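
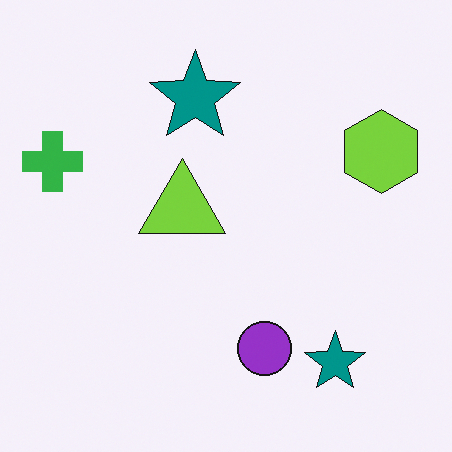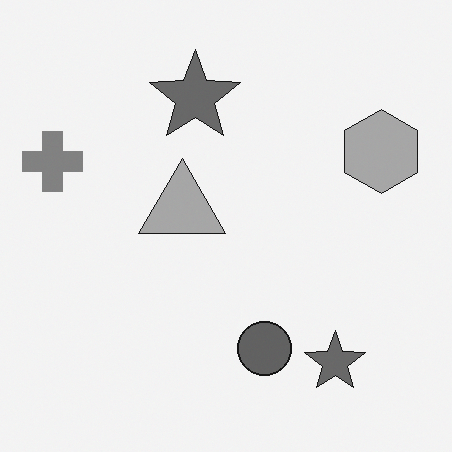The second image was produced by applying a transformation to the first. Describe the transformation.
The image was converted to grayscale.

All color is removed — every shape is now a shade of grey.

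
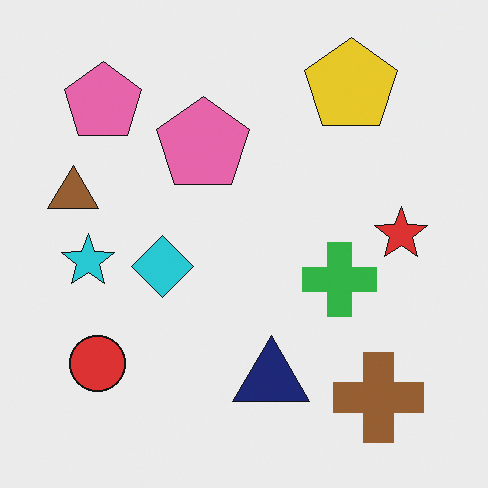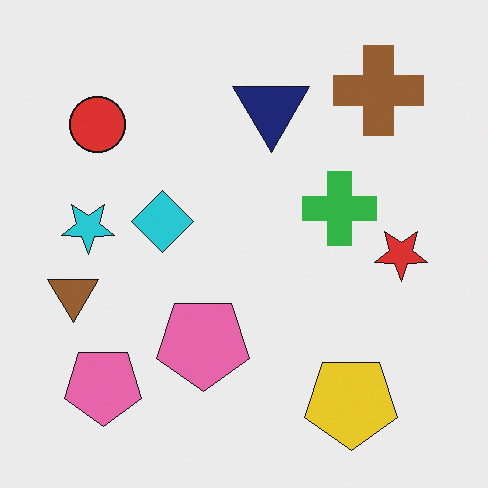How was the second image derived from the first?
The second image is the first flipped vertically (top ↔ bottom).

The yellow pentagon is in the top-right of the first image and the bottom-right of the second — shapes on opposite sides of the horizontal midline have swapped in a mirror flip.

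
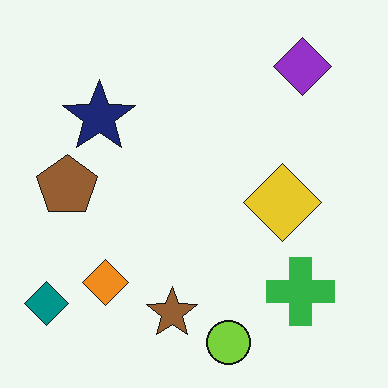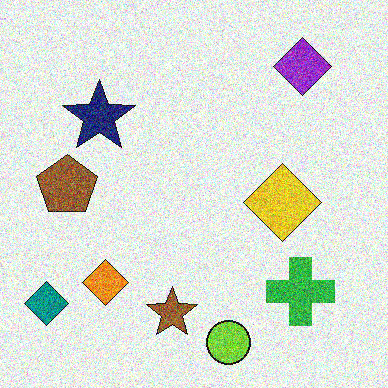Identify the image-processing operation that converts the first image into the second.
This is the original image degraded with heavy additive noise.

Random speckle covers the whole image, including the flat background.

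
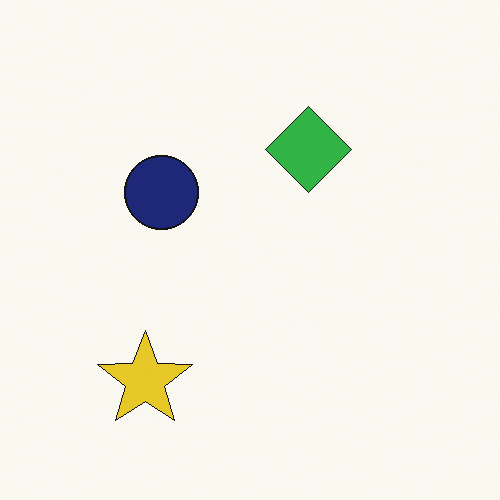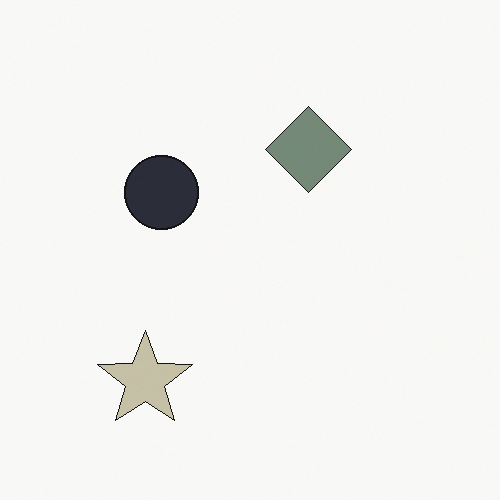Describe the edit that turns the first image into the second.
The transformation is: made much more muted (saturation change).

All colors are more muted and greyish — a global saturation change.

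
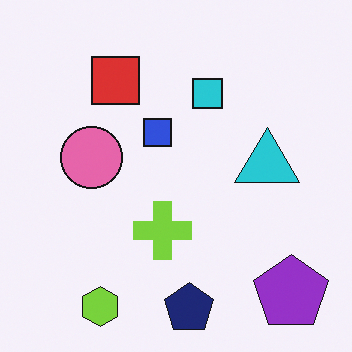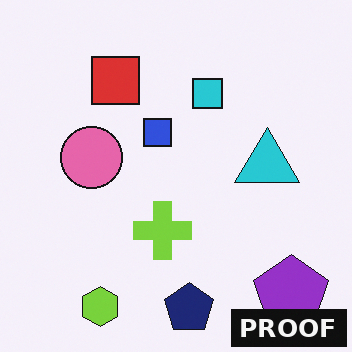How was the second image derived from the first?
The second image is the first watermarked with the text "PROOF" in the lower-right corner.

A dark label reading "PROOF" appears in the lower-right corner.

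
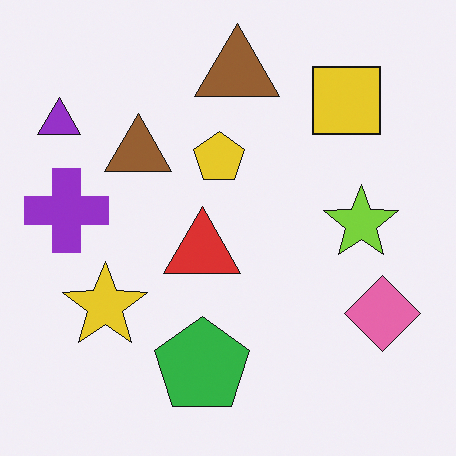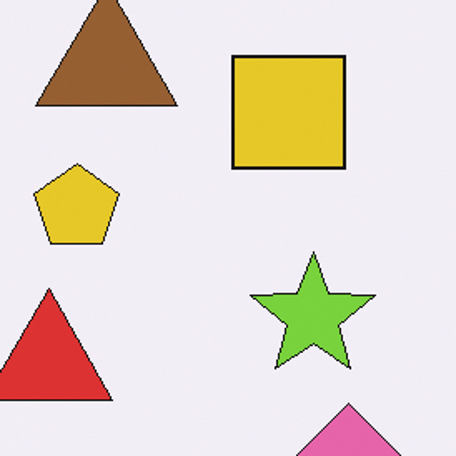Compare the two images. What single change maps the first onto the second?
The transformation is: cropped to a noticeably smaller region and rescaled.

The visible shapes are larger and the field of view is narrower; shapes near the original edges may be partly or wholly outside the frame — a crop-and-rescale.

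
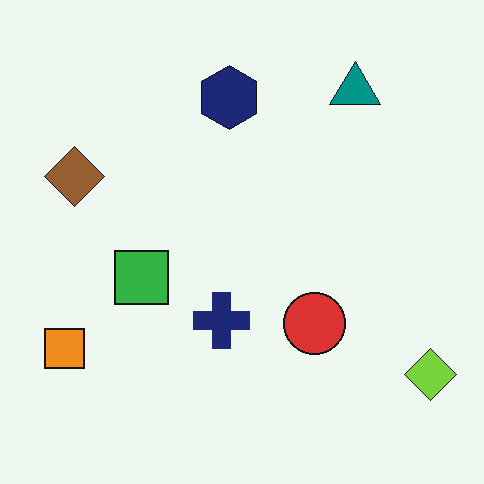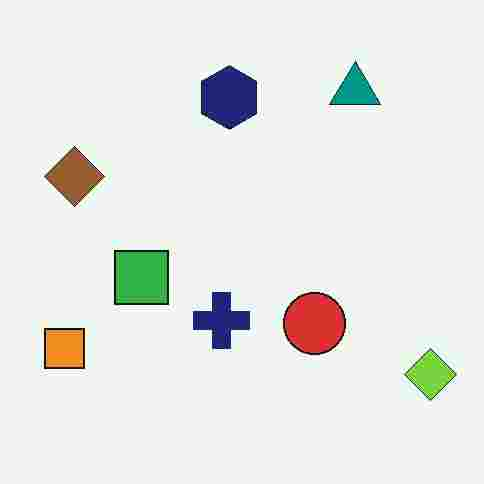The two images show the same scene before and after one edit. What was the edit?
Degraded with heavy JPEG compression.

Blocky 8×8 compression artifacts appear around shape edges and the flat background shows ringing — characteristic JPEG degradation.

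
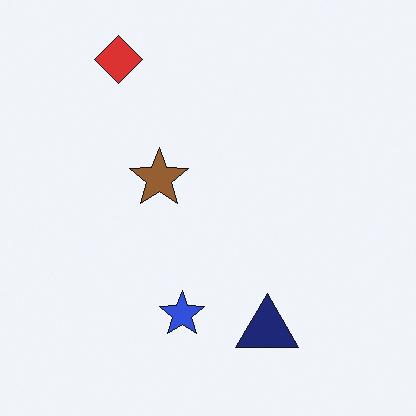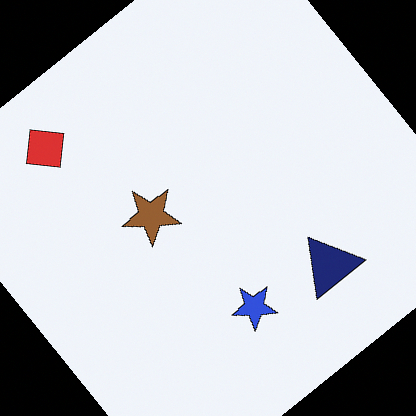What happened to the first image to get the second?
It was rotated counter-clockwise by a large amount — several tens of degrees.

Every shape is tilted by the same angle and the image corners show triangular fill wedges — a whole-image rotation by a non-right angle.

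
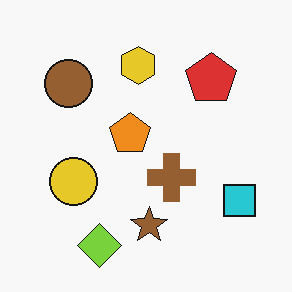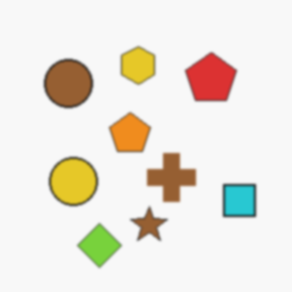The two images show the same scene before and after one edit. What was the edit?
This is the original image slightly softened.

Shape edges and outlines are uniformly softened across the whole image.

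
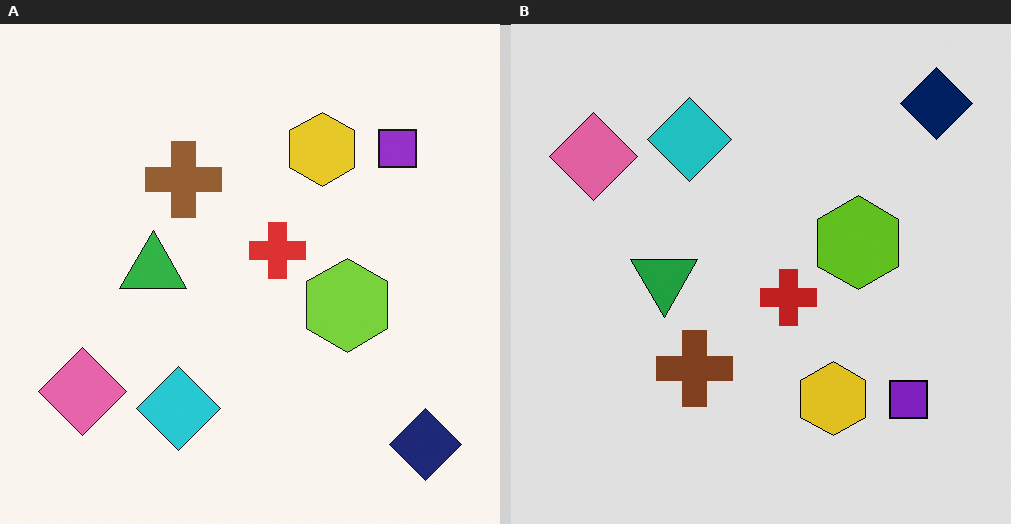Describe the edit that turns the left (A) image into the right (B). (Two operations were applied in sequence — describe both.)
This is the original image flipped vertically (top ↔ bottom), then moderately posterized.

The navy diamond is in the bottom-right of the left (A) image and the top-right of the right (B) — shapes on opposite sides of the horizontal midline have swapped in a mirror flip. Each flat color has snapped to a coarser quantized level — most visibly, the near-white background has dropped to a flat grey.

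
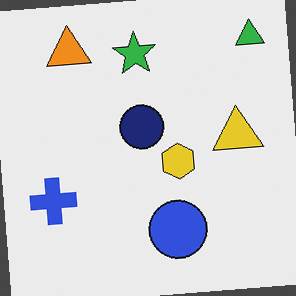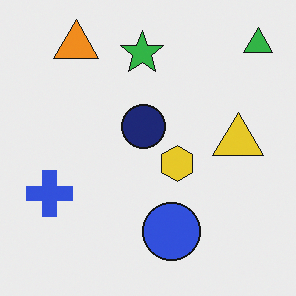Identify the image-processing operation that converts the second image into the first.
The transformation is: rotated counter-clockwise by a few degrees.

Every shape is tilted by the same angle and the image corners show triangular fill wedges — a whole-image rotation by a non-right angle.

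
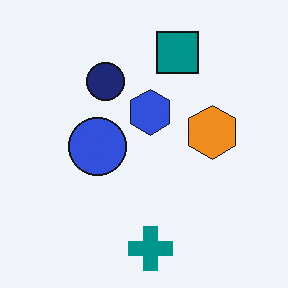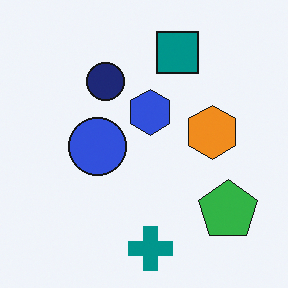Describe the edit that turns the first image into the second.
The second image is the first overlaid with an additional green pentagon.

A green pentagon appears in the second image that is absent from the first.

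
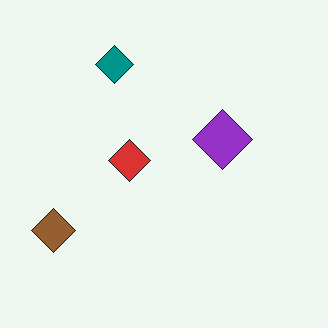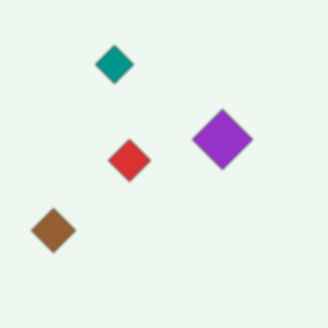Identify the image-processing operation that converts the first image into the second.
The image was given a subtle gaussian blur.

Shape edges and outlines are uniformly softened across the whole image.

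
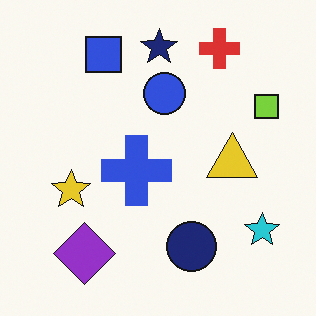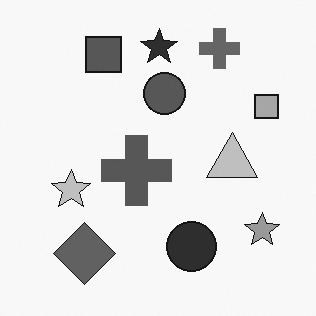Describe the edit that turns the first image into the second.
This is the original image converted to grayscale.

All color is removed — every shape is now a shade of grey.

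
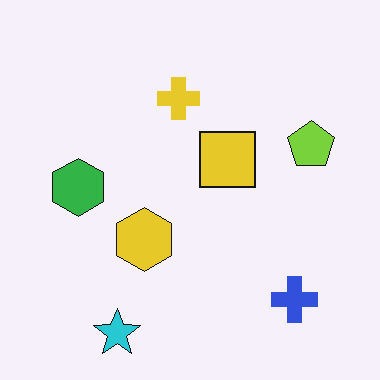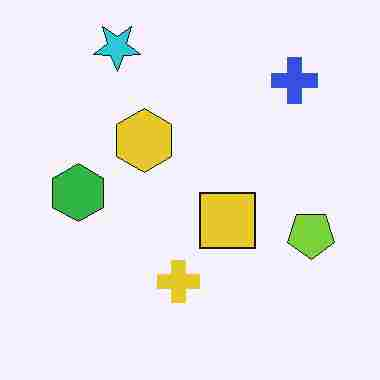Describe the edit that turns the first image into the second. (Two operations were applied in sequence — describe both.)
The second image is the first flipped vertically (top ↔ bottom), then heavily JPEG-compressed with obvious blocking artifacts.

The cyan star is in the bottom-left of the first image and the top-left of the second — shapes on opposite sides of the horizontal midline have swapped in a mirror flip. Blocky 8×8 compression artifacts appear around shape edges and the flat background shows ringing — characteristic JPEG degradation.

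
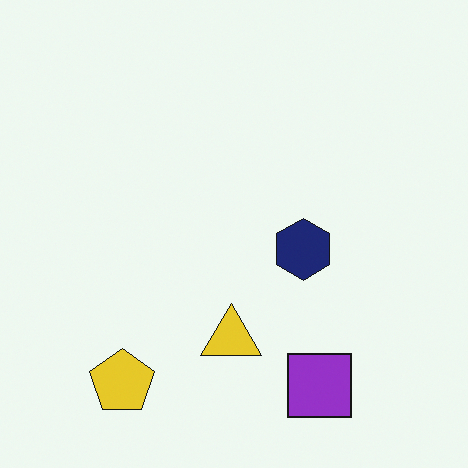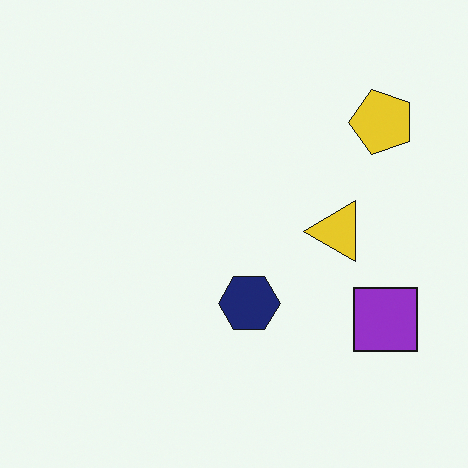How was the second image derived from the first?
This is the original image transposed (reflected across the top-left ↔ bottom-right diagonal).

Shapes have swapped their row and column positions — what was in the top-right is now in the bottom-left — a diagonal reflection.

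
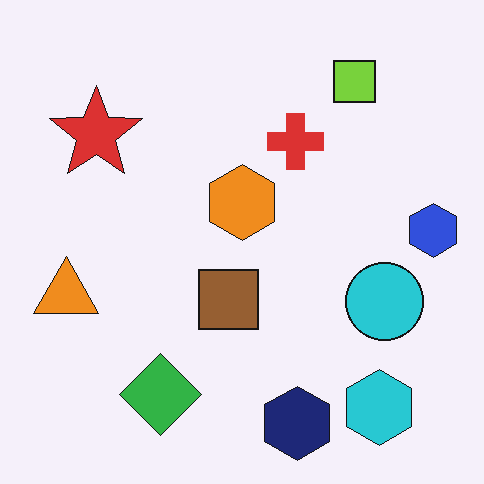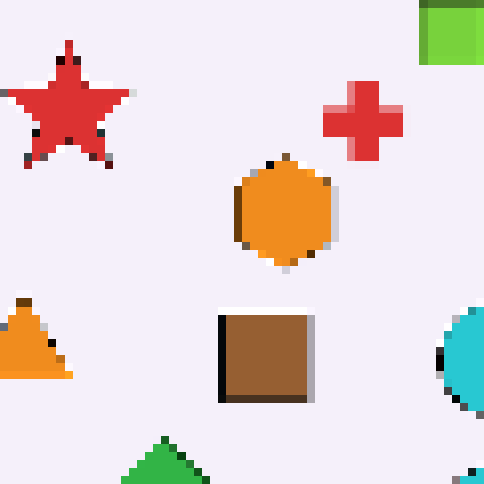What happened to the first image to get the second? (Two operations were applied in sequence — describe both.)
The second image is the first cropped to a modestly smaller region and rescaled, then moderately pixelated.

The visible shapes are larger and the field of view is narrower; shapes near the original edges may be partly or wholly outside the frame — a crop-and-rescale. Shapes are reduced to large square blocks; fine edges and outlines are lost — a downscale-then-upscale (mosaic) effect.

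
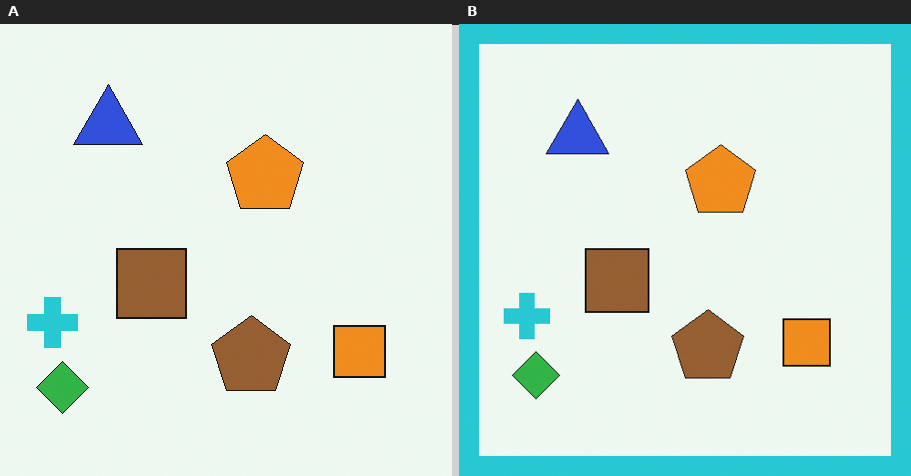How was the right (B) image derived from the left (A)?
The transformation is: framed with a cyan border.

A solid cyan frame runs around the edge of the right (B) image, with the content slightly shrunk inside it.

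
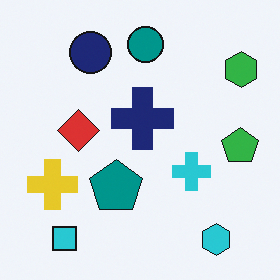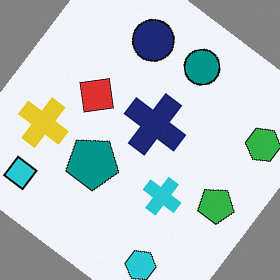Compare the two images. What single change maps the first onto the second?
The transformation is: rotated clockwise by a large amount — several tens of degrees.

Every shape is tilted by the same angle and the image corners show triangular fill wedges — a whole-image rotation by a non-right angle.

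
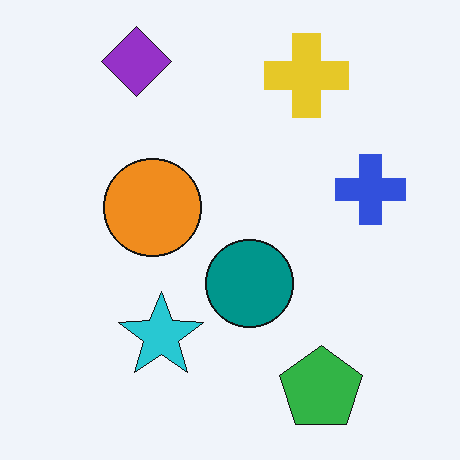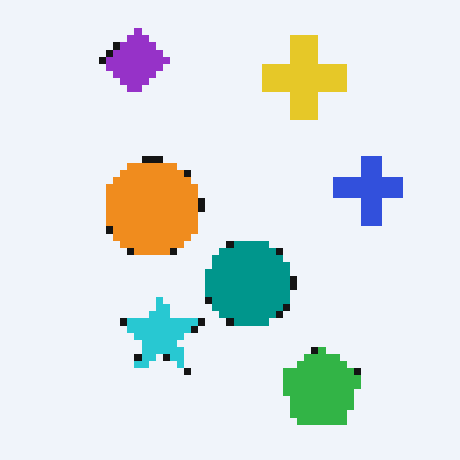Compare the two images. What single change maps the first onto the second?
The transformation is: pixelated into visible square blocks.

Shapes are reduced to large square blocks; fine edges and outlines are lost — a downscale-then-upscale (mosaic) effect.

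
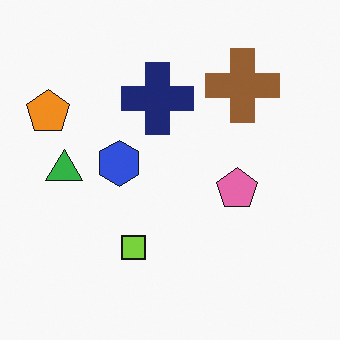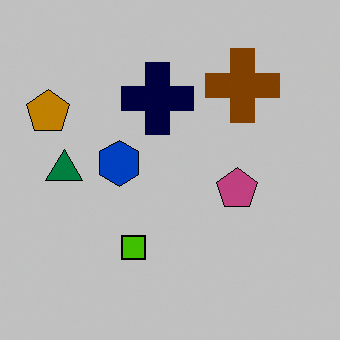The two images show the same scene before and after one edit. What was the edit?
Aggressively posterized.

Each flat color has snapped to a coarser quantized level — most visibly, the near-white background has dropped to a flat grey.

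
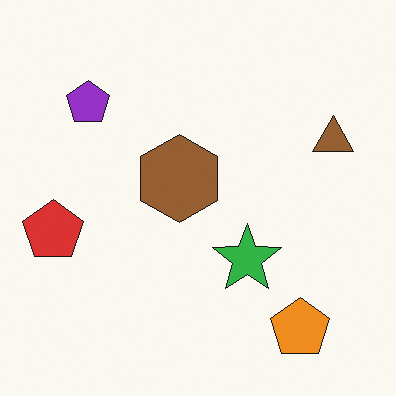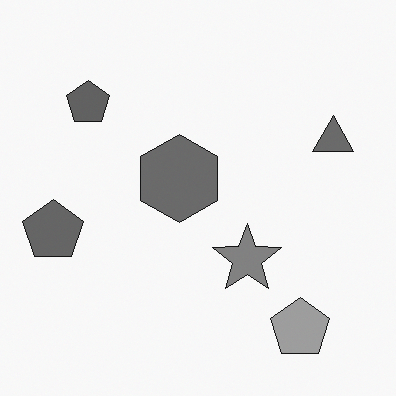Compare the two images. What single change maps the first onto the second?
The second image is the first converted to grayscale.

All color is removed — every shape is now a shade of grey.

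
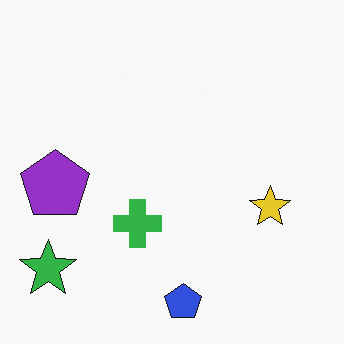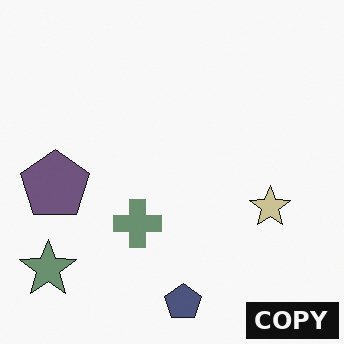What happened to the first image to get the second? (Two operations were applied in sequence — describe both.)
The second image is the first heavily desaturated, then watermarked with the text "COPY" in the lower-right corner.

All colors are more muted and greyish — a global saturation change. A dark label reading "COPY" appears in the lower-right corner.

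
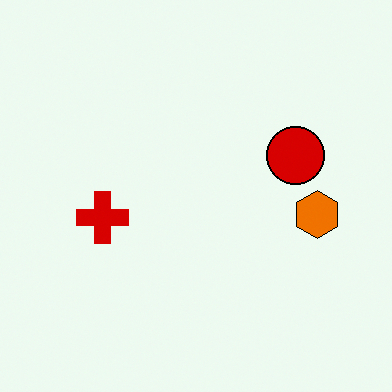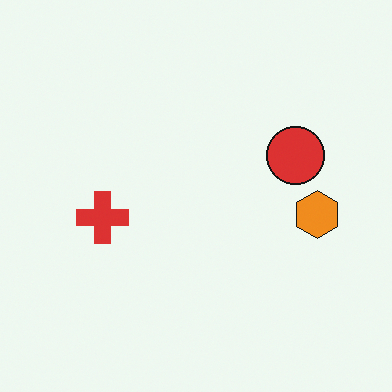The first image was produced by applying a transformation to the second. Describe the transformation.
This is the original image given slightly increased contrast.

Tones are pushed away from mid-grey across the whole image — a global contrast change.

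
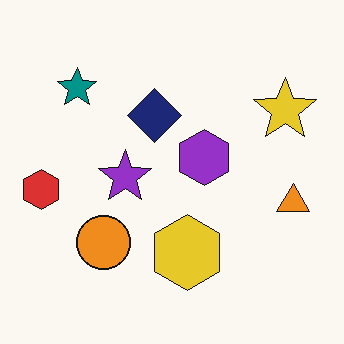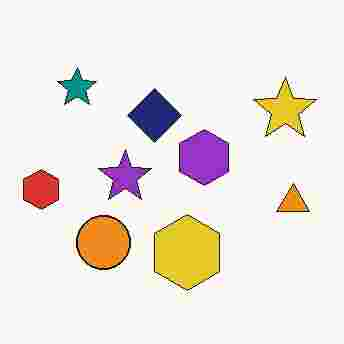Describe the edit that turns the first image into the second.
Heavily JPEG-compressed with obvious blocking artifacts.

Blocky 8×8 compression artifacts appear around shape edges and the flat background shows ringing — characteristic JPEG degradation.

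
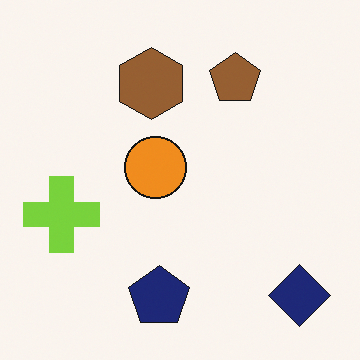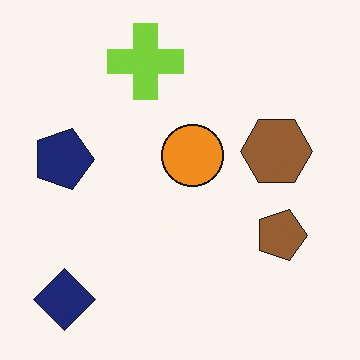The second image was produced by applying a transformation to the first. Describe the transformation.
The image was rotated 90° clockwise.

The navy diamond sits in the bottom-right of the first image and the bottom-left of the second — consistent with a whole-image 90° clockwise rotation.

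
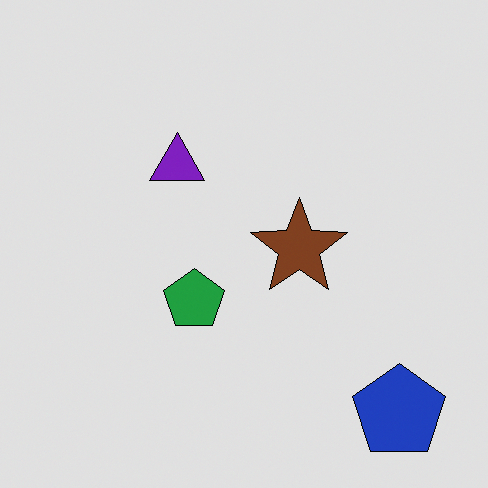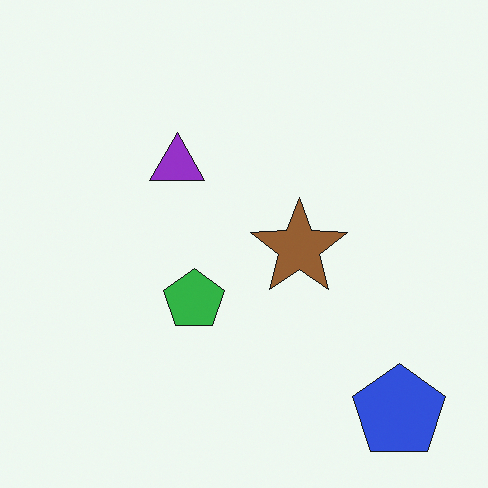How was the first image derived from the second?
This is the original image posterized to a reduced palette.

Each flat color has snapped to a coarser quantized level — most visibly, the near-white background has dropped to a flat grey.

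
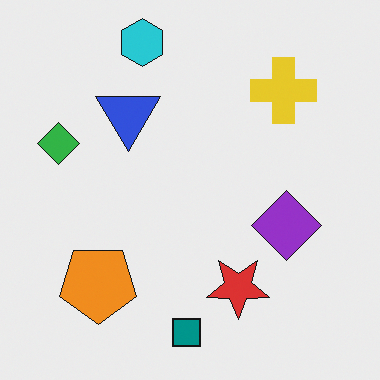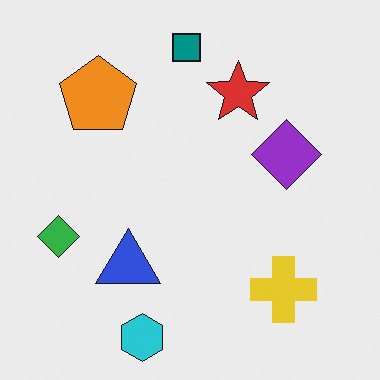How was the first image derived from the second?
The first image is the second flipped vertically (top ↔ bottom).

The cyan hexagon is in the bottom of the second image and the top of the first — shapes on opposite sides of the horizontal midline have swapped in a mirror flip.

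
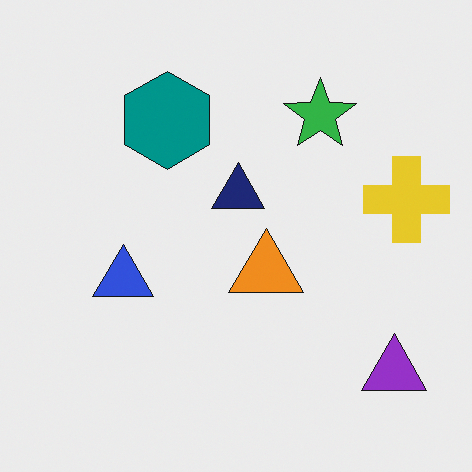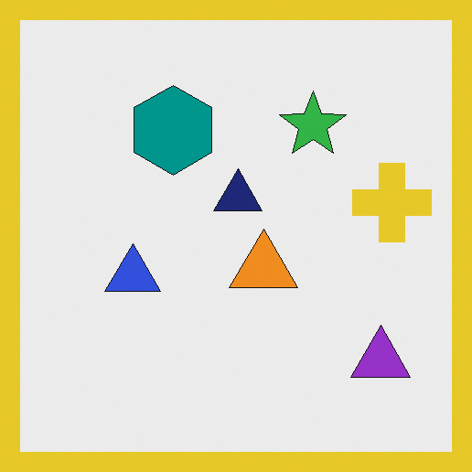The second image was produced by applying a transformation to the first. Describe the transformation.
It was framed with a yellow border.

A solid yellow frame runs around the edge of the second image, with the content slightly shrunk inside it.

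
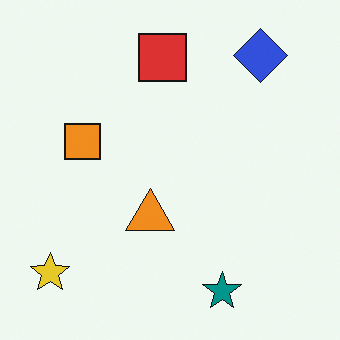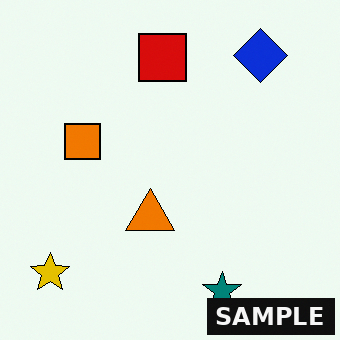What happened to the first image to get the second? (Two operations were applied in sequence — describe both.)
This is the original image given slightly increased contrast, then watermarked with the text "SAMPLE" in the lower-right corner.

Tones are pushed away from mid-grey across the whole image — a global contrast change. A dark label reading "SAMPLE" appears in the lower-right corner.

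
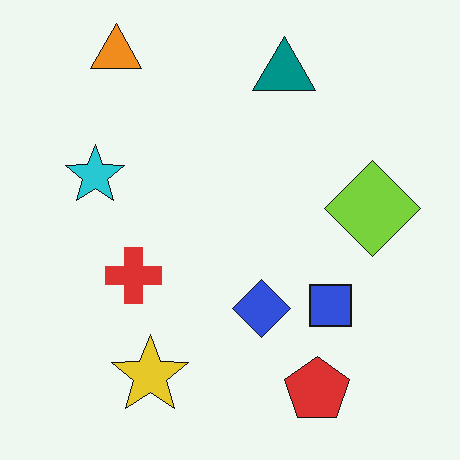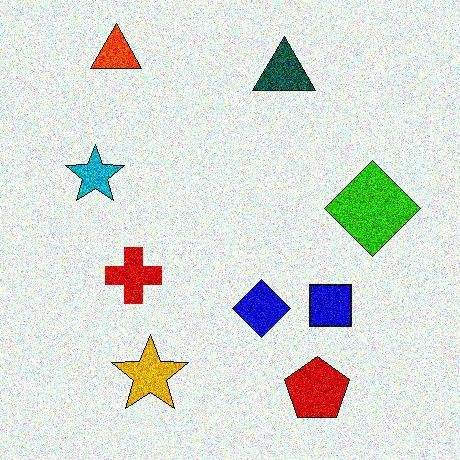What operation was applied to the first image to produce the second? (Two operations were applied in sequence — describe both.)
Given much higher contrast, then degraded with strong gaussian noise.

Tones are pushed away from mid-grey across the whole image — a global contrast change. Random speckle covers the whole image, including the flat background.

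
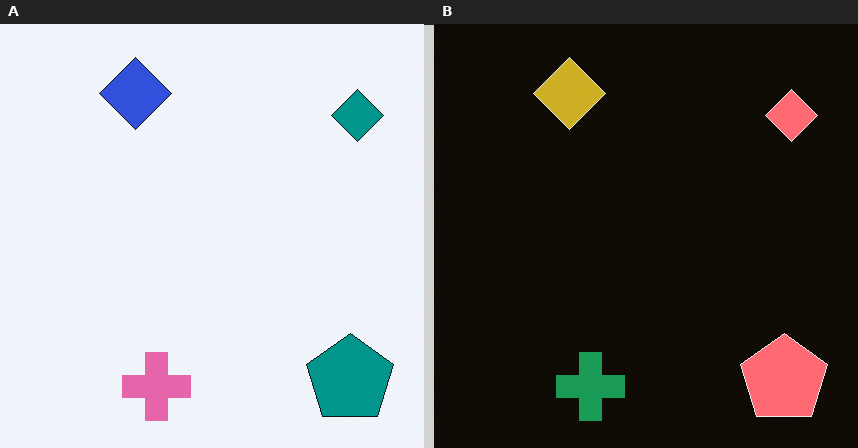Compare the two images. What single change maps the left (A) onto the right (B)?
It was color-inverted (negative).

The light background has become dark and every shape's color is its complement — a photographic negative.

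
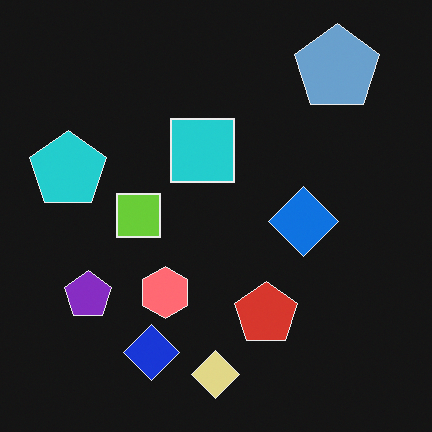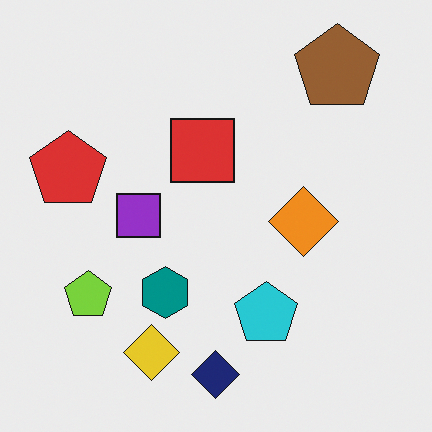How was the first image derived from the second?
Color-inverted (negative).

The light background has become dark and every shape's color is its complement — a photographic negative.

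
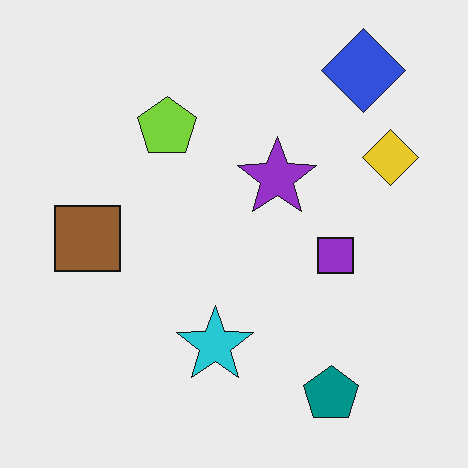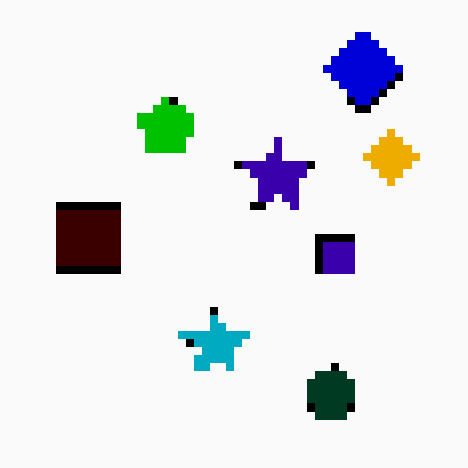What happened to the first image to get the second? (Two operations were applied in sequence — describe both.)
The image was moderately pixelated, then given much higher contrast.

Shapes are reduced to large square blocks; fine edges and outlines are lost — a downscale-then-upscale (mosaic) effect. Tones are pushed away from mid-grey across the whole image — a global contrast change.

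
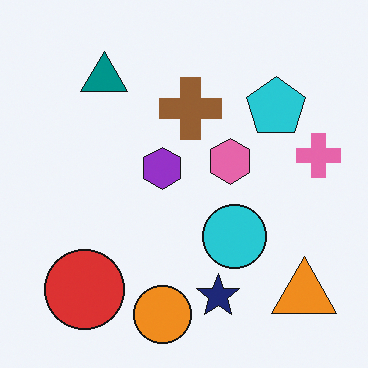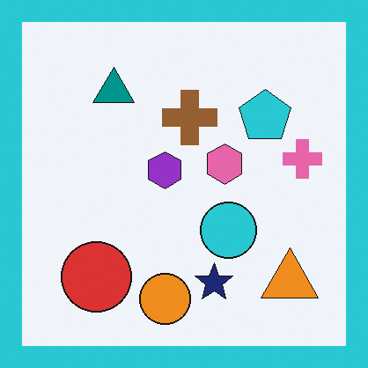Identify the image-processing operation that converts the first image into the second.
The transformation is: framed with a cyan border.

A solid cyan frame runs around the edge of the second image, with the content slightly shrunk inside it.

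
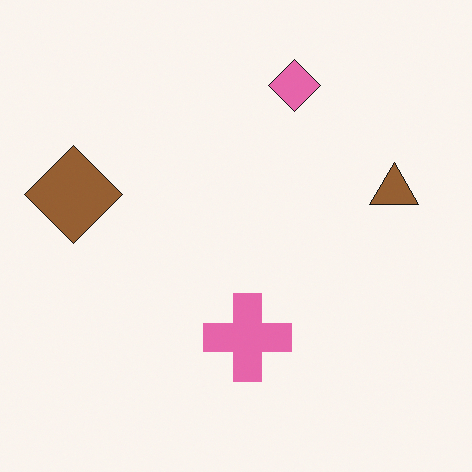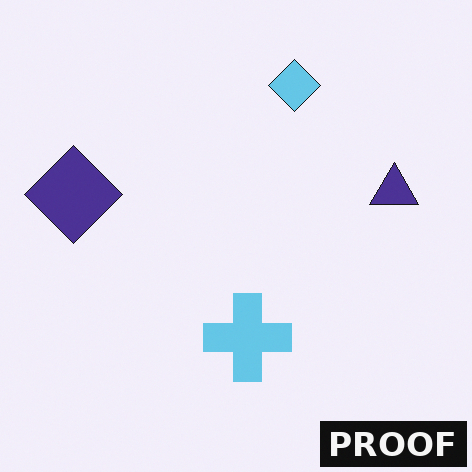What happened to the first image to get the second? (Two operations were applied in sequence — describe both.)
This is the original image hue-shifted by a large amount, then watermarked with the text "PROOF" in the lower-right corner.

Every shape's color has rotated by the same amount around the hue wheel — a uniform hue shift. A dark label reading "PROOF" appears in the lower-right corner.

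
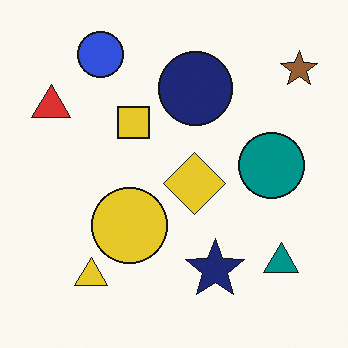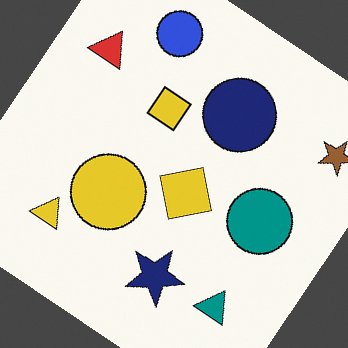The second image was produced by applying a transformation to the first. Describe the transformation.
This is the original image rotated clockwise by a large amount — several tens of degrees.

Every shape is tilted by the same angle and the image corners show triangular fill wedges — a whole-image rotation by a non-right angle.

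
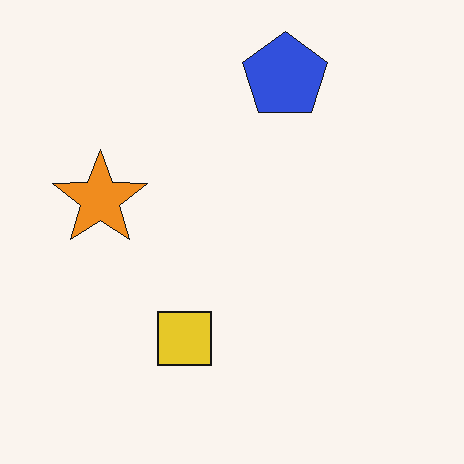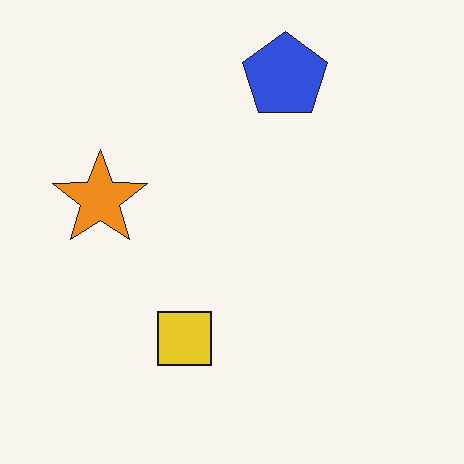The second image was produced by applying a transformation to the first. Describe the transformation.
The transformation is: JPEG-compressed with visible artifacts.

Blocky 8×8 compression artifacts appear around shape edges and the flat background shows ringing — characteristic JPEG degradation.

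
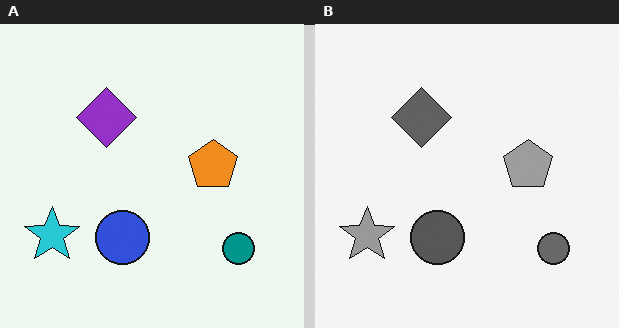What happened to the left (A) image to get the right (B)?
The right (B) image is the left (A) converted to grayscale.

All color is removed — every shape is now a shade of grey.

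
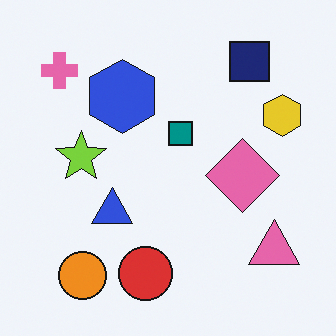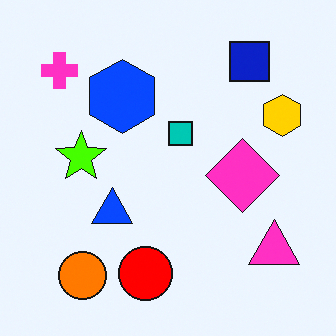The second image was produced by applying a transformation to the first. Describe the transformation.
It was heavily oversaturated.

All colors are more vivid — a global saturation change.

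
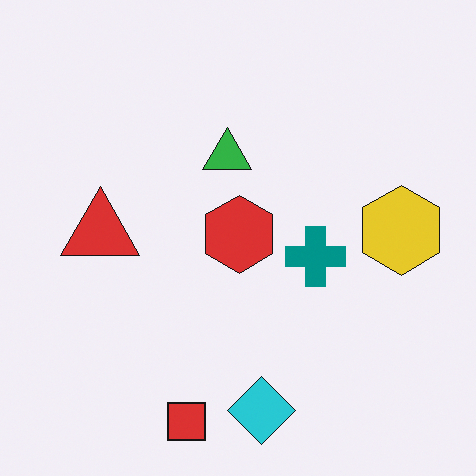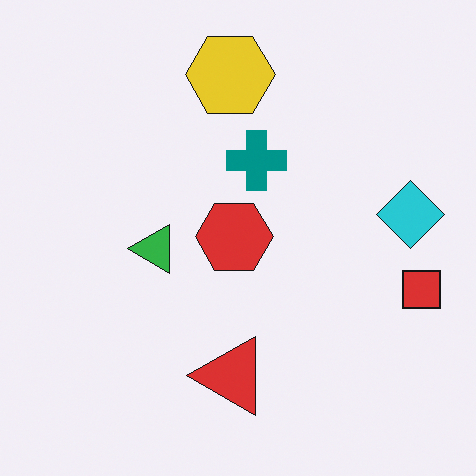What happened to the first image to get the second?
The transformation is: rotated 90° counter-clockwise.

The red square sits in the bottom of the first image and the right of the second — consistent with a whole-image 90° counter-clockwise rotation.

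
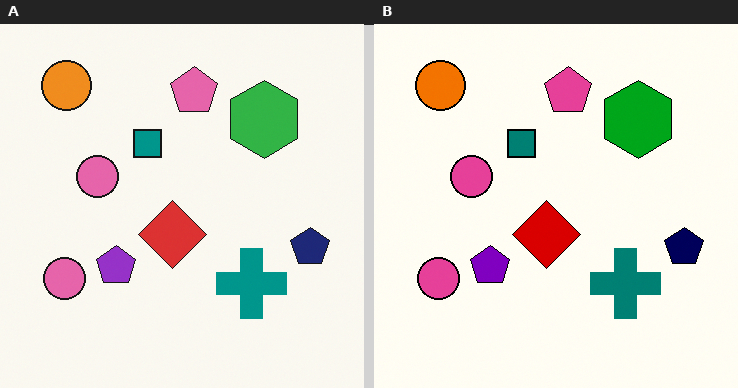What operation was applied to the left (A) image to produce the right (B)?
The right (B) image is the left (A) given slightly increased contrast.

Tones are pushed away from mid-grey across the whole image — a global contrast change.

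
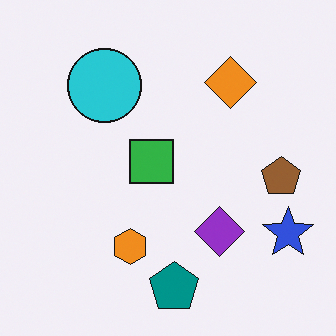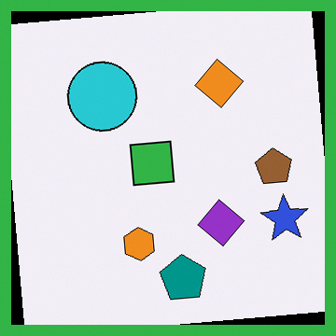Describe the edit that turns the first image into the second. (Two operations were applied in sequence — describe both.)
The second image is the first rotated counter-clockwise by a small amount, then framed with a green border.

Every shape is tilted by the same angle and the image corners show triangular fill wedges — a whole-image rotation by a non-right angle. A solid green frame runs around the edge of the second image, with the content slightly shrunk inside it.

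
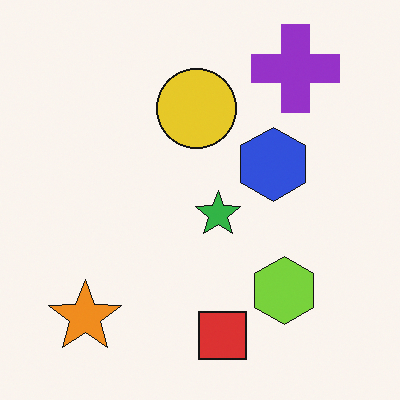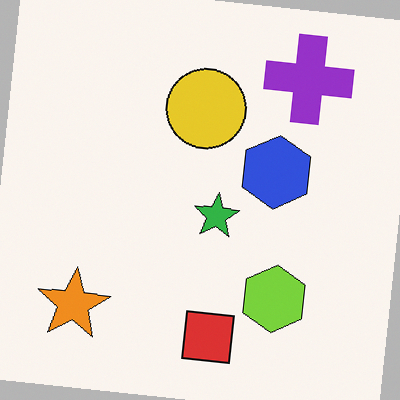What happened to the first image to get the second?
The image was rotated clockwise by a small amount.

Every shape is tilted by the same angle and the image corners show triangular fill wedges — a whole-image rotation by a non-right angle.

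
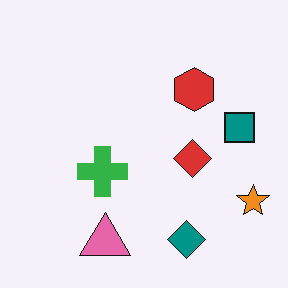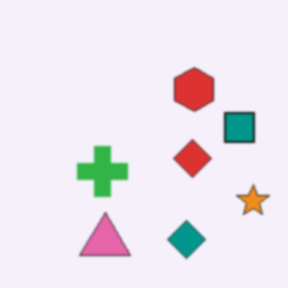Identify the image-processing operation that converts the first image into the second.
The second image is the first given a subtle gaussian blur.

Shape edges and outlines are uniformly softened across the whole image.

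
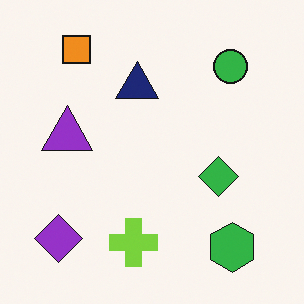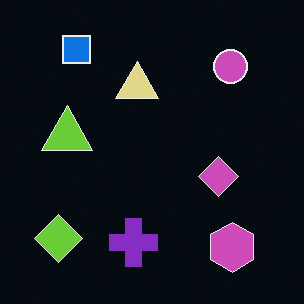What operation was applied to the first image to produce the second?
The transformation is: color-inverted (negative).

The light background has become dark and every shape's color is its complement — a photographic negative.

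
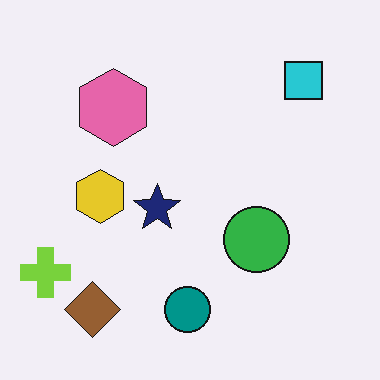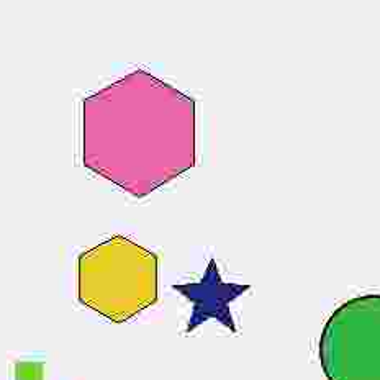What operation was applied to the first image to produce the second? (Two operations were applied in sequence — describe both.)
This is the original image heavily JPEG-compressed with obvious blocking artifacts, then cropped to a noticeably smaller region and rescaled.

Blocky 8×8 compression artifacts appear around shape edges and the flat background shows ringing — characteristic JPEG degradation. The visible shapes are larger and the field of view is narrower; shapes near the original edges may be partly or wholly outside the frame — a crop-and-rescale.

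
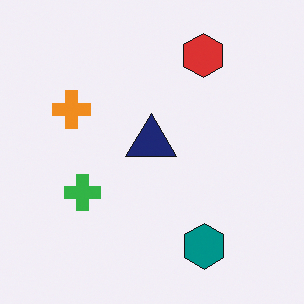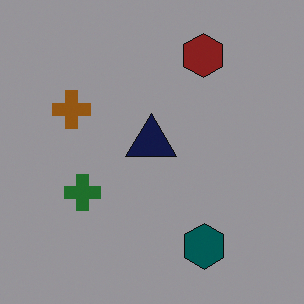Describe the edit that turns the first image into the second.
Substantially darkened.

Every pixel — background and shapes alike — is uniformly darkened.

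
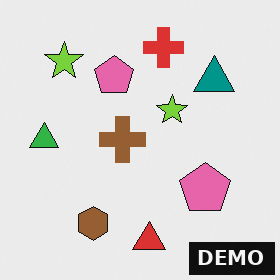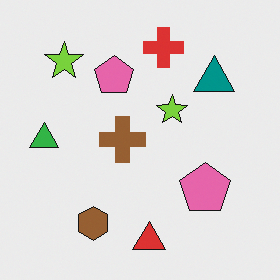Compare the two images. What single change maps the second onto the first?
It was watermarked with the text "DEMO" in the lower-right corner.

A dark label reading "DEMO" appears in the lower-right corner.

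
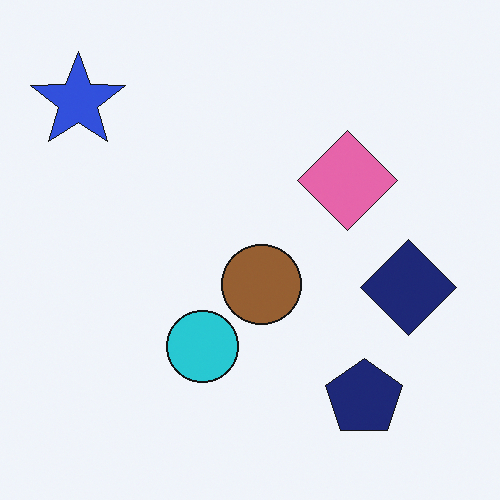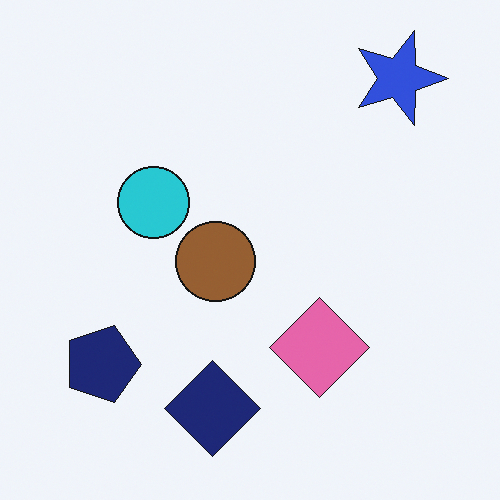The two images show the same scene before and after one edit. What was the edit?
The transformation is: rotated 90° clockwise.

The blue star sits in the top-left of the first image and the top-right of the second — consistent with a whole-image 90° clockwise rotation.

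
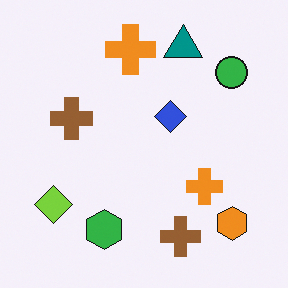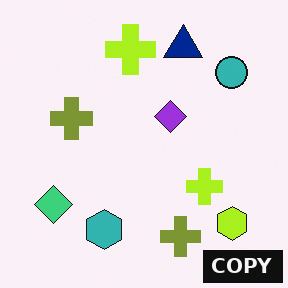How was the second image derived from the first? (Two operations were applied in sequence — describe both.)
The second image is the first hue-shifted slightly, then watermarked with the text "COPY" in the lower-right corner.

Every shape's color has rotated by the same amount around the hue wheel — a uniform hue shift. A dark label reading "COPY" appears in the lower-right corner.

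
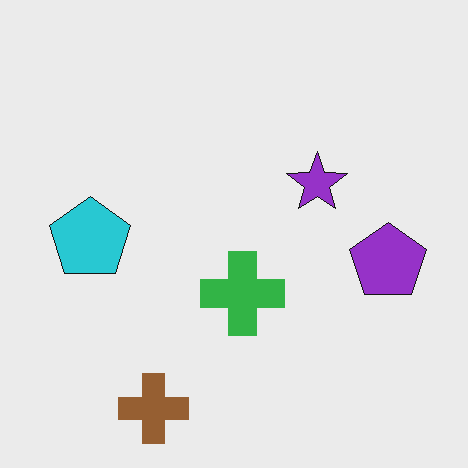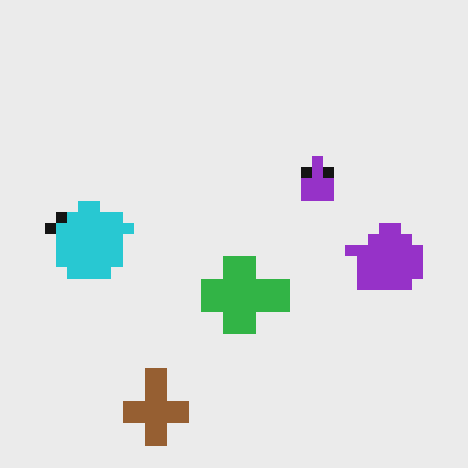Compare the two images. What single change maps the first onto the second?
Coarsely pixelated.

Shapes are reduced to large square blocks; fine edges and outlines are lost — a downscale-then-upscale (mosaic) effect.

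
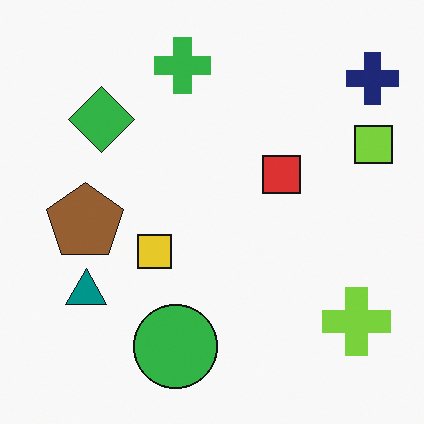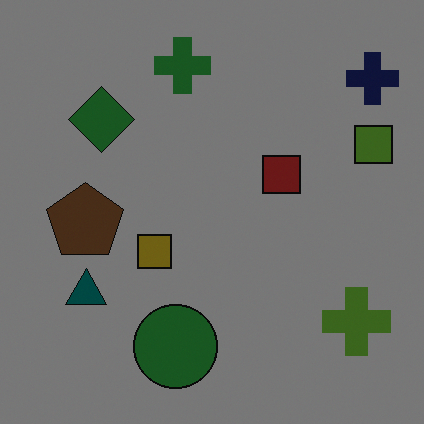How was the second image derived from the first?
The second image is the first noticeably darkened.

Every pixel — background and shapes alike — is uniformly darkened.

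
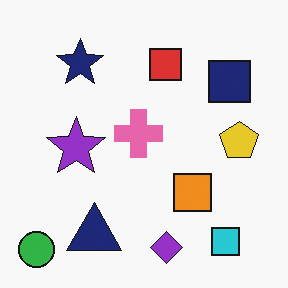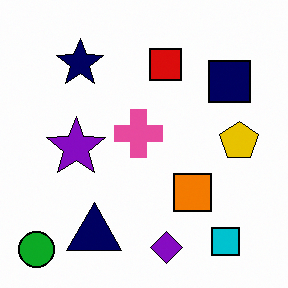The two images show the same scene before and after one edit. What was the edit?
This is the original image given slightly increased contrast.

Tones are pushed away from mid-grey across the whole image — a global contrast change.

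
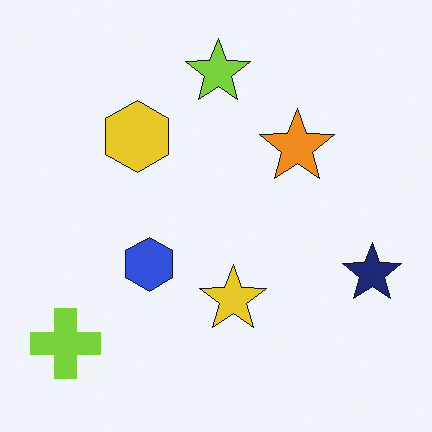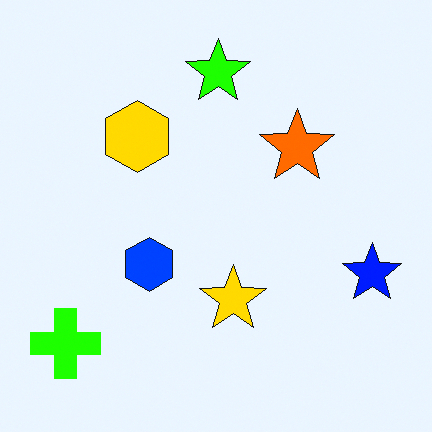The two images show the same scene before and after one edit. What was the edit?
The transformation is: heavily oversaturated.

All colors are more vivid — a global saturation change.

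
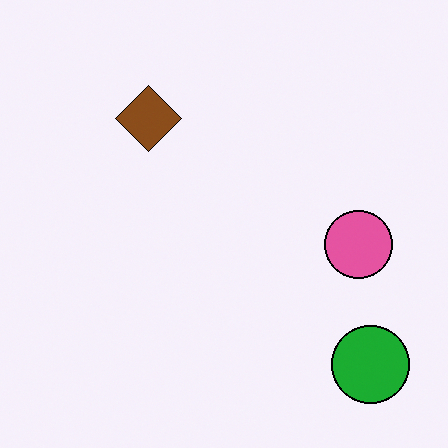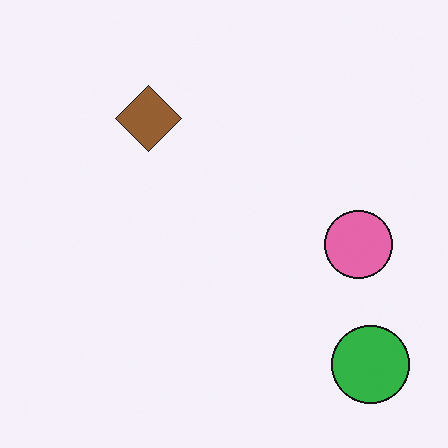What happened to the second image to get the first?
Given slightly increased contrast.

Tones are pushed away from mid-grey across the whole image — a global contrast change.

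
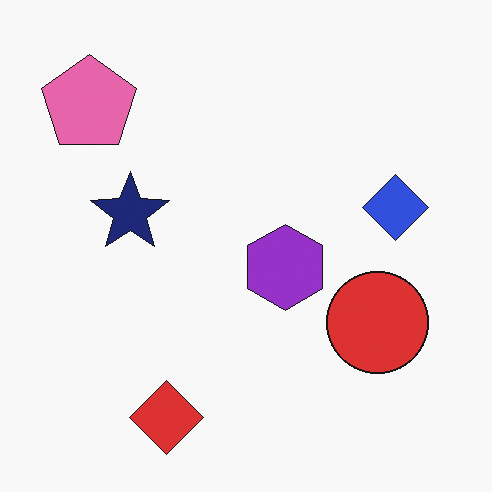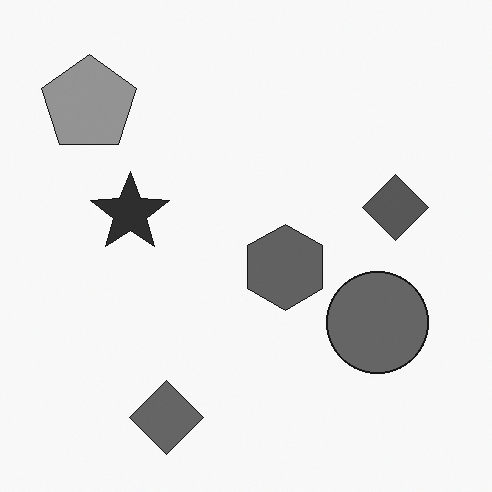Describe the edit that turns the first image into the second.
It was converted to grayscale.

All color is removed — every shape is now a shade of grey.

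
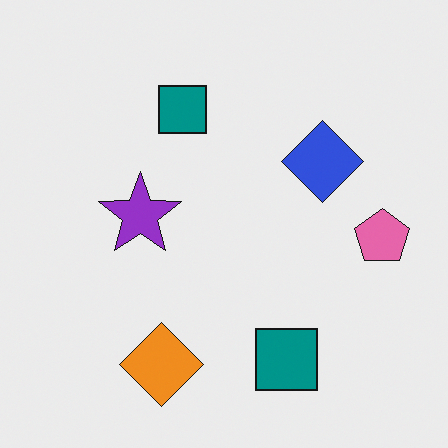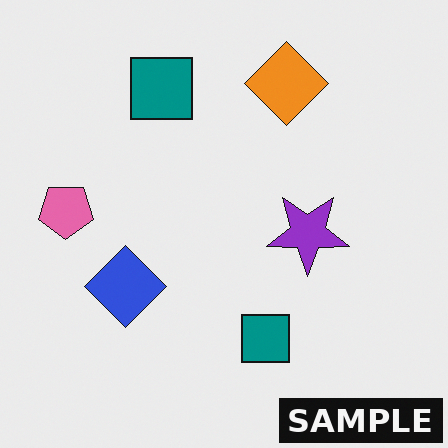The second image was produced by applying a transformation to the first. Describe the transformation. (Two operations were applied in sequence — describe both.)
It was rotated 180°, then watermarked with the text "SAMPLE" in the lower-right corner.

The pink pentagon sits in the right of the first image and the left of the second — consistent with a whole-image 180° rotation. A dark label reading "SAMPLE" appears in the lower-right corner.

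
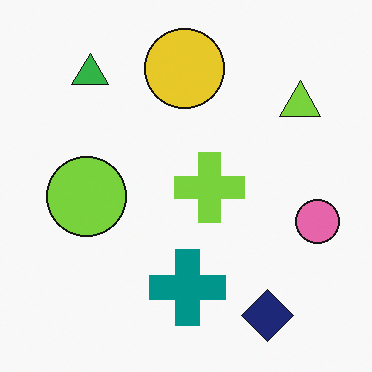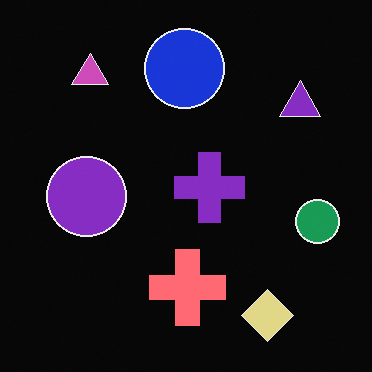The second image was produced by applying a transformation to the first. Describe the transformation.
The transformation is: color-inverted (negative).

The light background has become dark and every shape's color is its complement — a photographic negative.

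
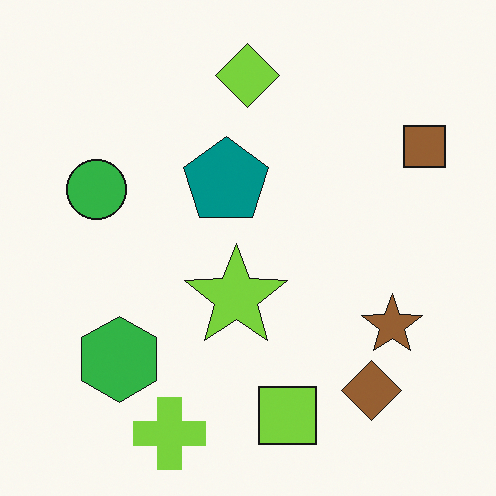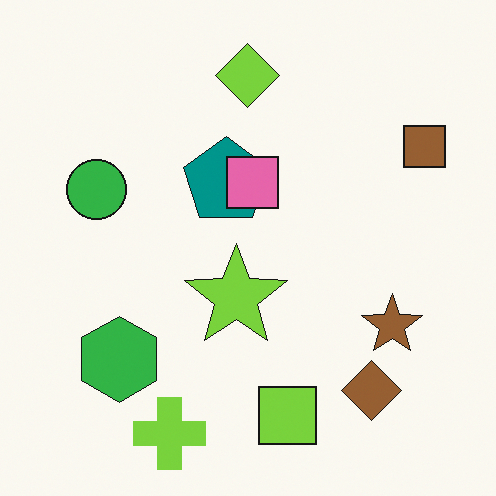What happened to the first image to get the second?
The transformation is: overlaid with an additional pink square.

A pink square appears in the second image that is absent from the first.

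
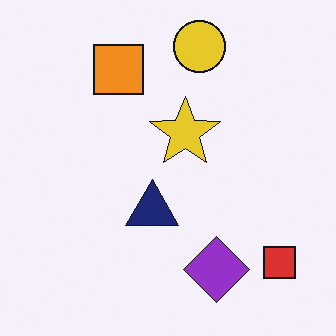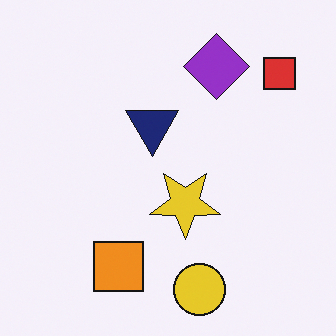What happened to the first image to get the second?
The transformation is: flipped vertically (top ↔ bottom).

The yellow circle is in the top of the first image and the bottom of the second — shapes on opposite sides of the horizontal midline have swapped in a mirror flip.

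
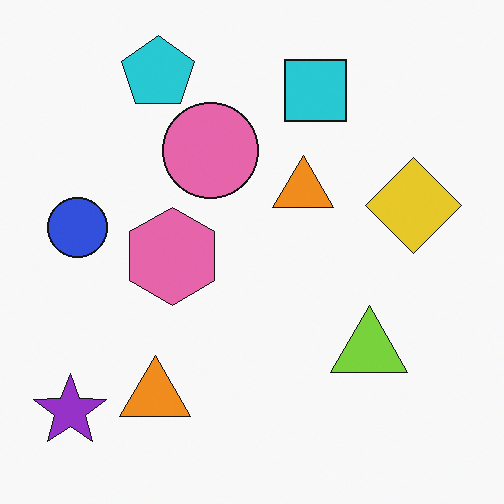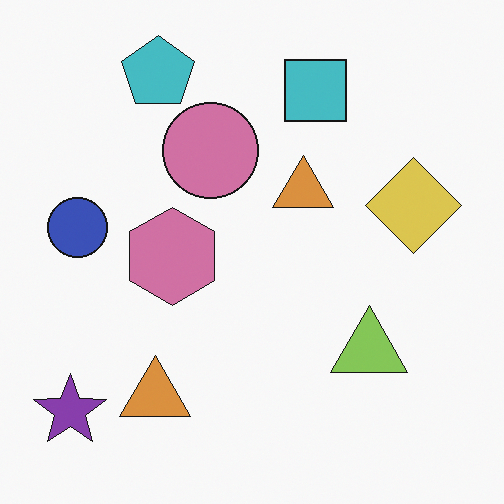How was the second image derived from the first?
This is the original image slightly desaturated.

All colors are more muted and greyish — a global saturation change.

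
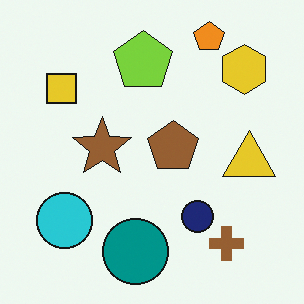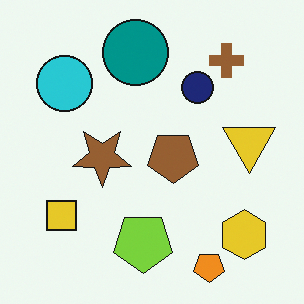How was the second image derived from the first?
This is the original image flipped vertically (top ↔ bottom).

The orange pentagon is in the top-right of the first image and the bottom-right of the second — shapes on opposite sides of the horizontal midline have swapped in a mirror flip.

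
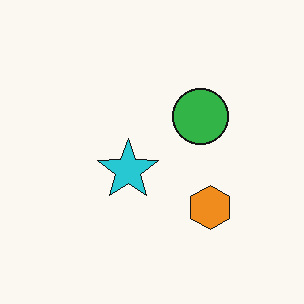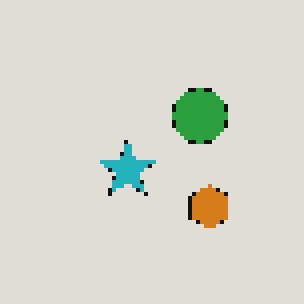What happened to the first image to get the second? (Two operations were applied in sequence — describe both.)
The transformation is: mildly pixelated, then slightly darkened.

Shapes are reduced to large square blocks; fine edges and outlines are lost — a downscale-then-upscale (mosaic) effect. Every pixel — background and shapes alike — is uniformly darkened.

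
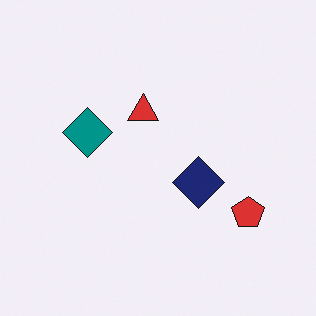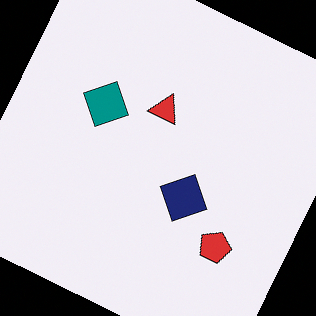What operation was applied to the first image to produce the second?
This is the original image rotated clockwise by a clearly visible amount.

Every shape is tilted by the same angle and the image corners show triangular fill wedges — a whole-image rotation by a non-right angle.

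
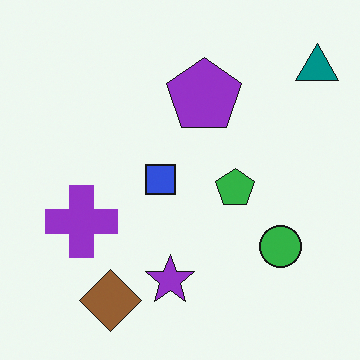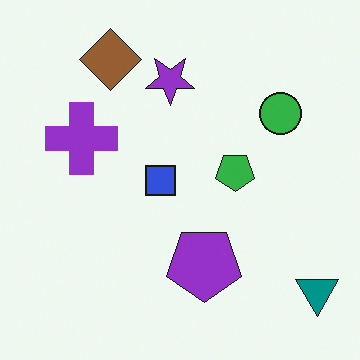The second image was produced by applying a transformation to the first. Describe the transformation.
The image was flipped vertically (top ↔ bottom).

The brown diamond is in the bottom-left of the first image and the top-left of the second — shapes on opposite sides of the horizontal midline have swapped in a mirror flip.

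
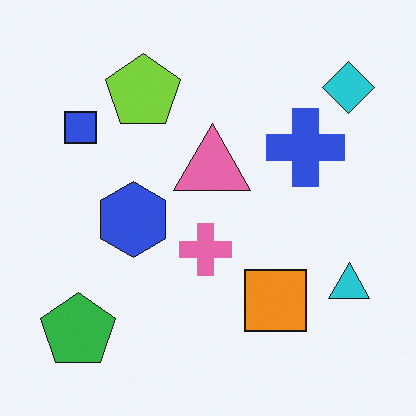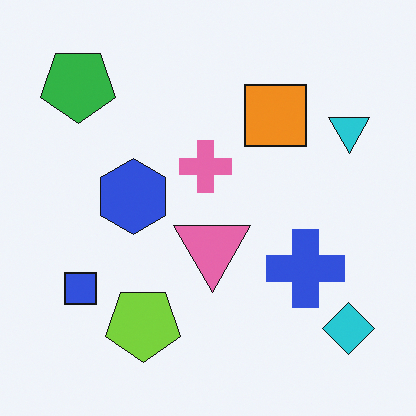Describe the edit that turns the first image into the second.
Flipped vertically (top ↔ bottom).

The green pentagon is in the bottom-left of the first image and the top-left of the second — shapes on opposite sides of the horizontal midline have swapped in a mirror flip.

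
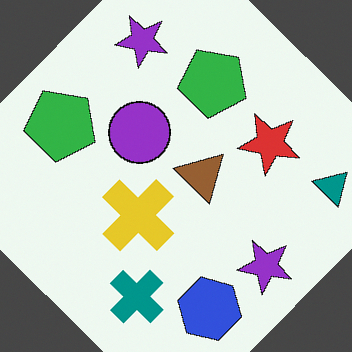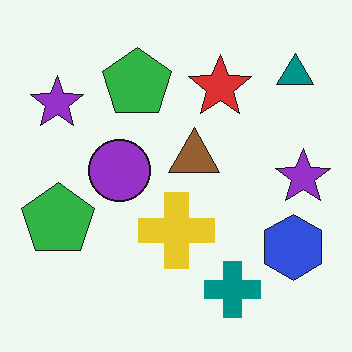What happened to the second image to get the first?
Rotated clockwise by a large amount — several tens of degrees.

Every shape is tilted by the same angle and the image corners show triangular fill wedges — a whole-image rotation by a non-right angle.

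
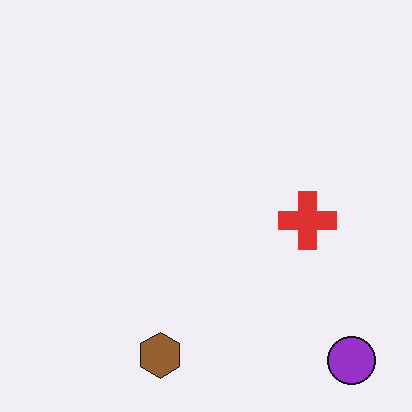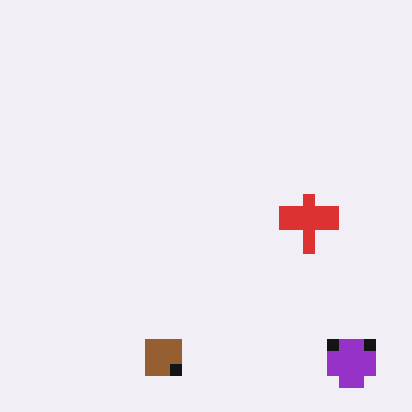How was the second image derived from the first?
This is the original image coarsely pixelated.

Shapes are reduced to large square blocks; fine edges and outlines are lost — a downscale-then-upscale (mosaic) effect.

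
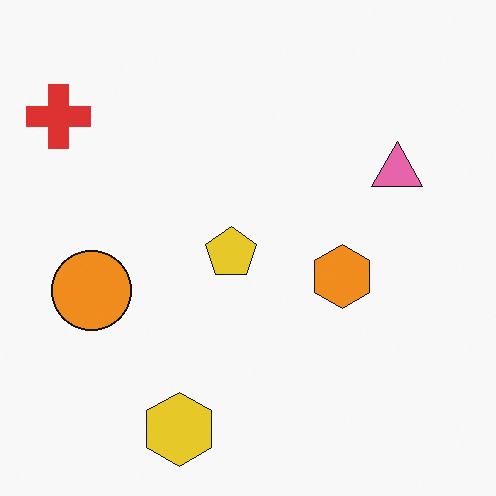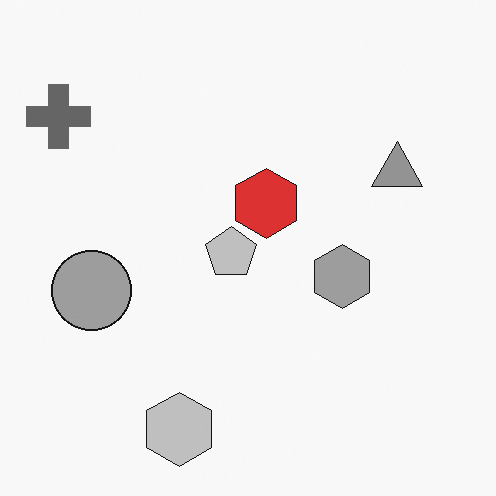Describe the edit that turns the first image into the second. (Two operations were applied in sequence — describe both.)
Converted to grayscale, then overlaid with an additional red hexagon.

All color is removed — every shape is now a shade of grey. A red hexagon appears in the second image that is absent from the first.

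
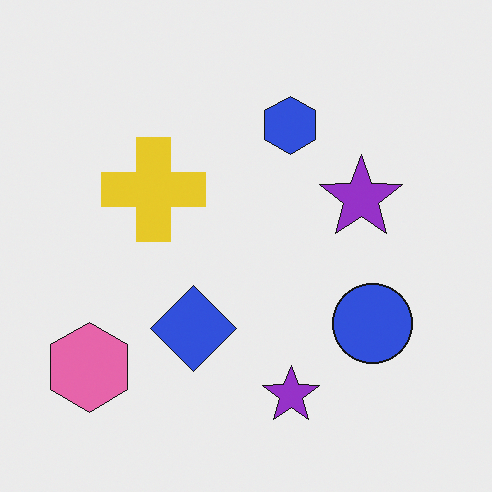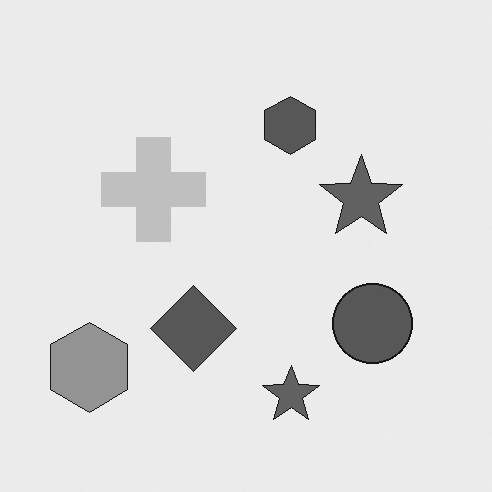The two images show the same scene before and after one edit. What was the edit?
Converted to grayscale.

All color is removed — every shape is now a shade of grey.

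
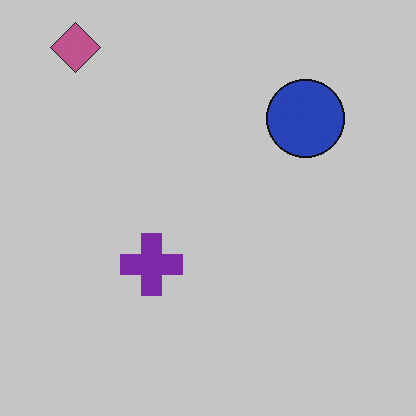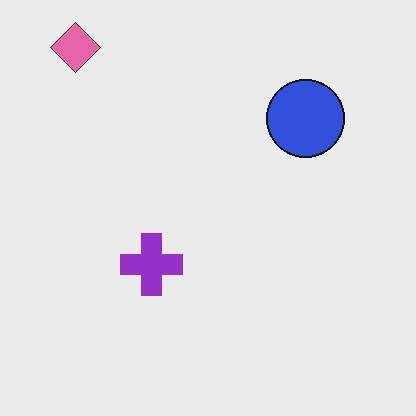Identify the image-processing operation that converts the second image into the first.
The first image is the second slightly darkened.

Every pixel — background and shapes alike — is uniformly darkened.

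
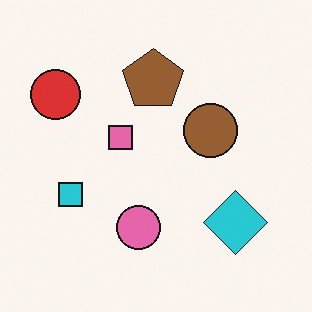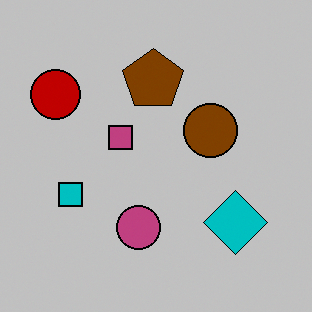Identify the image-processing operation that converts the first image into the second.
This is the original image aggressively posterized.

Each flat color has snapped to a coarser quantized level — most visibly, the near-white background has dropped to a flat grey.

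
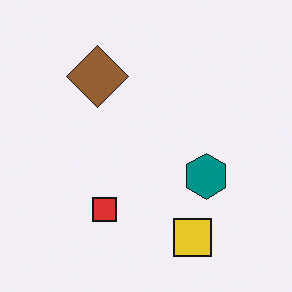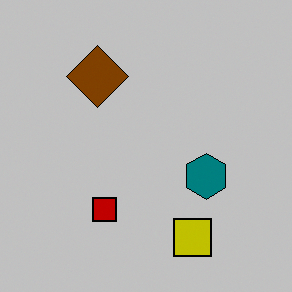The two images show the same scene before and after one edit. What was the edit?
Aggressively posterized.

Each flat color has snapped to a coarser quantized level — most visibly, the near-white background has dropped to a flat grey.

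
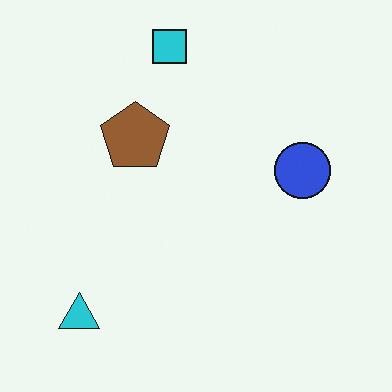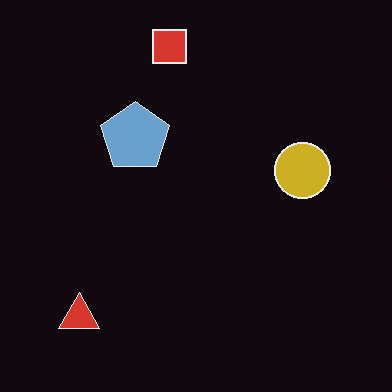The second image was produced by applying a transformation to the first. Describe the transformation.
This is the original image color-inverted (negative).

The light background has become dark and every shape's color is its complement — a photographic negative.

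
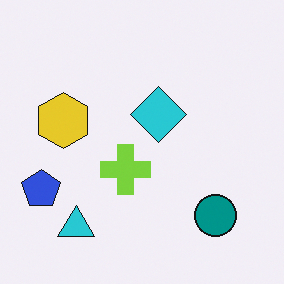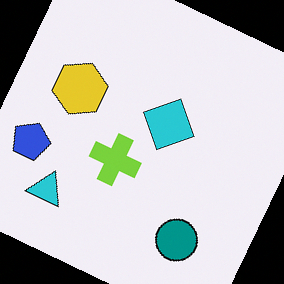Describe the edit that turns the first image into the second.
The transformation is: rotated clockwise by a moderate amount.

Every shape is tilted by the same angle and the image corners show triangular fill wedges — a whole-image rotation by a non-right angle.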